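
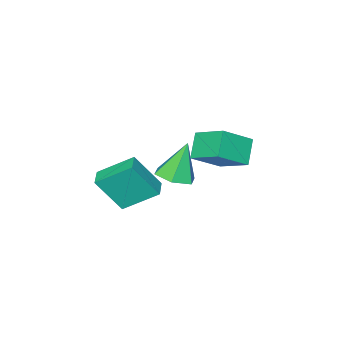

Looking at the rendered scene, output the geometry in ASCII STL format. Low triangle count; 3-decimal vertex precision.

solid 
facet normal -0.733 -0.680 0.032
outer loop
vertex 1.364 -0.858 -0.384
vertex 0.496 -0.007 -2.169
vertex 2.495 -2.132 -1.541
endloop
endfacet
facet normal 0.402 -0.394 0.827
outer loop
vertex 3.184 -1.493 -1.571
vertex 1.364 -0.858 -0.384
vertex 2.495 -2.132 -1.541
endloop
endfacet
facet normal -0.733 -0.680 0.032
outer loop
vertex 2.495 -2.132 -1.541
vertex 0.496 -0.007 -2.169
vertex 1.628 -1.281 -3.326
endloop
endfacet
facet normal 0.549 -0.619 -0.562
outer loop
vertex 1.628 -1.281 -3.326
vertex 3.184 -1.493 -1.571
vertex 2.495 -2.132 -1.541
endloop
endfacet
facet normal -0.549 0.619 0.562
outer loop
vertex 1.364 -0.858 -0.384
vertex 1.185 0.632 -2.199
vertex 0.496 -0.007 -2.169
endloop
endfacet
facet normal 0.402 -0.394 0.827
outer loop
vertex 2.052 -0.219 -0.414
vertex 1.364 -0.858 -0.384
vertex 3.184 -1.493 -1.571
endloop
endfacet
facet normal -0.550 0.618 0.562
outer loop
vertex 2.052 -0.219 -0.414
vertex 1.185 0.632 -2.199
vertex 1.364 -0.858 -0.384
endloop
endfacet
facet normal -0.401 0.394 -0.827
outer loop
vertex 0.496 -0.007 -2.169
vertex 1.185 0.632 -2.199
vertex 1.628 -1.281 -3.326
endloop
endfacet
facet normal 0.550 -0.618 -0.562
outer loop
vertex 2.316 -0.642 -3.356
vertex 3.184 -1.493 -1.571
vertex 1.628 -1.281 -3.326
endloop
endfacet
facet normal -0.402 0.394 -0.827
outer loop
vertex 1.628 -1.281 -3.326
vertex 1.185 0.632 -2.199
vertex 2.316 -0.642 -3.356
endloop
endfacet
facet normal 0.733 0.680 -0.032
outer loop
vertex 2.316 -0.642 -3.356
vertex 2.052 -0.219 -0.414
vertex 3.184 -1.493 -1.571
endloop
endfacet
facet normal 0.733 0.680 -0.032
outer loop
vertex 1.185 0.632 -2.199
vertex 2.052 -0.219 -0.414
vertex 2.316 -0.642 -3.356
endloop
endfacet
facet normal -0.787 0.245 -0.567
outer loop
vertex -1.658 1.84 0.623
vertex -1.8 3.435 1.508
vertex -0.788 2.443 -0.324
endloop
endfacet
facet normal 0.078 -0.872 -0.484
outer loop
vertex 0.62 2.005 0.692
vertex -1.658 1.84 0.623
vertex -0.788 2.443 -0.324
endloop
endfacet
facet normal -0.786 0.246 -0.567
outer loop
vertex -0.788 2.443 -0.324
vertex -1.8 3.435 1.508
vertex -0.929 4.038 0.562
endloop
endfacet
facet normal 0.613 0.424 -0.666
outer loop
vertex -0.929 4.038 0.562
vertex 0.62 2.005 0.692
vertex -0.788 2.443 -0.324
endloop
endfacet
facet normal -0.613 -0.424 0.666
outer loop
vertex -1.658 1.84 0.623
vertex -0.392 2.997 2.524
vertex -1.8 3.435 1.508
endloop
endfacet
facet normal 0.078 -0.872 -0.484
outer loop
vertex -0.251 1.402 1.638
vertex -1.658 1.84 0.623
vertex 0.62 2.005 0.692
endloop
endfacet
facet normal -0.613 -0.424 0.666
outer loop
vertex -0.251 1.402 1.638
vertex -0.392 2.997 2.524
vertex -1.658 1.84 0.623
endloop
endfacet
facet normal -0.078 0.872 0.484
outer loop
vertex -1.8 3.435 1.508
vertex -0.392 2.997 2.524
vertex -0.929 4.038 0.562
endloop
endfacet
facet normal 0.613 0.424 -0.667
outer loop
vertex 0.478 3.6 1.577
vertex 0.62 2.005 0.692
vertex -0.929 4.038 0.562
endloop
endfacet
facet normal -0.078 0.872 0.484
outer loop
vertex -0.929 4.038 0.562
vertex -0.392 2.997 2.524
vertex 0.478 3.6 1.577
endloop
endfacet
facet normal 0.786 -0.245 0.568
outer loop
vertex 0.478 3.6 1.577
vertex -0.251 1.402 1.638
vertex 0.62 2.005 0.692
endloop
endfacet
facet normal 0.787 -0.245 0.567
outer loop
vertex -0.392 2.997 2.524
vertex -0.251 1.402 1.638
vertex 0.478 3.6 1.577
endloop
endfacet
facet normal 0.383 -0.018 -0.924
outer loop
vertex -1.679 -2.877 -4.203
vertex -2.586 -2.458 -4.587
vertex -1.792 -1.815 -4.27
endloop
endfacet
facet normal 0.692 0.119 0.712
outer loop
vertex -1.679 -2.877 -4.203
vertex -1.792 -1.815 -4.27
vertex -3.414 -2.422 -2.593
endloop
endfacet
facet normal 0.382 -0.017 -0.924
outer loop
vertex -1.792 -1.815 -4.27
vertex -2.586 -2.458 -4.587
vertex -2.699 -1.396 -4.653
endloop
endfacet
facet normal 0.187 0.852 0.489
outer loop
vertex -1.792 -1.815 -4.27
vertex -2.699 -1.396 -4.653
vertex -3.414 -2.422 -2.593
endloop
endfacet
facet normal 0.383 -0.017 -0.923
outer loop
vertex -2.699 -1.396 -4.653
vertex -2.586 -2.458 -4.587
vertex -3.493 -2.039 -4.971
endloop
endfacet
facet normal -0.657 0.741 0.141
outer loop
vertex -2.699 -1.396 -4.653
vertex -3.493 -2.039 -4.971
vertex -3.414 -2.422 -2.593
endloop
endfacet
facet normal 0.383 -0.017 -0.923
outer loop
vertex -3.493 -2.039 -4.971
vertex -2.586 -2.458 -4.587
vertex -3.38 -3.101 -4.905
endloop
endfacet
facet normal -0.994 -0.105 0.016
outer loop
vertex -3.493 -2.039 -4.971
vertex -3.38 -3.101 -4.905
vertex -3.414 -2.422 -2.593
endloop
endfacet
facet normal 0.384 -0.017 -0.923
outer loop
vertex -3.38 -3.101 -4.905
vertex -2.586 -2.458 -4.587
vertex -2.474 -3.52 -4.521
endloop
endfacet
facet normal -0.489 -0.839 0.239
outer loop
vertex -3.38 -3.101 -4.905
vertex -2.474 -3.52 -4.521
vertex -3.414 -2.422 -2.593
endloop
endfacet
facet normal 0.383 -0.017 -0.924
outer loop
vertex -2.474 -3.52 -4.521
vertex -2.586 -2.458 -4.587
vertex -1.679 -2.877 -4.203
endloop
endfacet
facet normal 0.354 -0.728 0.587
outer loop
vertex -2.474 -3.52 -4.521
vertex -1.679 -2.877 -4.203
vertex -3.414 -2.422 -2.593
endloop
endfacet

endsolid


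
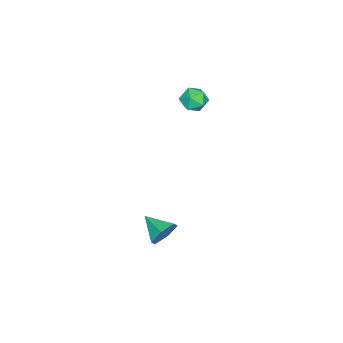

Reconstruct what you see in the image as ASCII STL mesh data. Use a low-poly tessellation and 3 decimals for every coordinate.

solid 
facet normal -0.735 0.550 0.396
outer loop
vertex -1.839 1.762 3.389
vertex -2.08 1.231 3.679
vertex -1.639 1.599 3.987
endloop
endfacet
facet normal -0.146 0.941 0.305
outer loop
vertex -1.839 1.762 3.389
vertex -1.639 1.599 3.987
vertex -1.208 1.809 3.546
endloop
endfacet
facet normal 0.027 0.922 -0.386
outer loop
vertex -1.839 1.762 3.389
vertex -1.208 1.809 3.546
vertex -1.382 1.571 2.965
endloop
endfacet
facet normal -0.454 0.520 -0.724
outer loop
vertex -1.839 1.762 3.389
vertex -1.382 1.571 2.965
vertex -1.921 1.214 3.047
endloop
endfacet
facet normal -0.927 0.289 -0.241
outer loop
vertex -1.839 1.762 3.389
vertex -1.921 1.214 3.047
vertex -2.08 1.231 3.679
endloop
endfacet
facet normal 0.382 0.632 0.674
outer loop
vertex -1.208 1.809 3.546
vertex -1.639 1.599 3.987
vertex -1.059 1.306 3.933
endloop
endfacet
facet normal -0.572 -0.001 0.820
outer loop
vertex -1.639 1.599 3.987
vertex -2.08 1.231 3.679
vertex -1.598 0.949 4.015
endloop
endfacet
facet normal -0.881 -0.423 -0.210
outer loop
vertex -2.08 1.231 3.679
vertex -1.921 1.214 3.047
vertex -1.772 0.711 3.434
endloop
endfacet
facet normal -0.118 -0.050 -0.992
outer loop
vertex -1.921 1.214 3.047
vertex -1.382 1.571 2.965
vertex -1.341 0.921 2.993
endloop
endfacet
facet normal 0.663 0.602 -0.445
outer loop
vertex -1.382 1.571 2.965
vertex -1.208 1.809 3.546
vertex -0.9 1.289 3.301
endloop
endfacet
facet normal 0.454 -0.520 0.724
outer loop
vertex -1.141 0.758 3.591
vertex -1.059 1.306 3.933
vertex -1.598 0.949 4.015
endloop
endfacet
facet normal -0.027 -0.922 0.386
outer loop
vertex -1.141 0.758 3.591
vertex -1.598 0.949 4.015
vertex -1.772 0.711 3.434
endloop
endfacet
facet normal 0.146 -0.941 -0.305
outer loop
vertex -1.141 0.758 3.591
vertex -1.772 0.711 3.434
vertex -1.341 0.921 2.993
endloop
endfacet
facet normal 0.735 -0.550 -0.396
outer loop
vertex -1.141 0.758 3.591
vertex -1.341 0.921 2.993
vertex -0.9 1.289 3.301
endloop
endfacet
facet normal 0.927 -0.289 0.241
outer loop
vertex -1.141 0.758 3.591
vertex -0.9 1.289 3.301
vertex -1.059 1.306 3.933
endloop
endfacet
facet normal 0.118 0.050 0.992
outer loop
vertex -1.598 0.949 4.015
vertex -1.059 1.306 3.933
vertex -1.639 1.599 3.987
endloop
endfacet
facet normal -0.663 -0.602 0.445
outer loop
vertex -1.772 0.711 3.434
vertex -1.598 0.949 4.015
vertex -2.08 1.231 3.679
endloop
endfacet
facet normal -0.382 -0.632 -0.674
outer loop
vertex -1.341 0.921 2.993
vertex -1.772 0.711 3.434
vertex -1.921 1.214 3.047
endloop
endfacet
facet normal 0.572 0.001 -0.820
outer loop
vertex -0.9 1.289 3.301
vertex -1.341 0.921 2.993
vertex -1.382 1.571 2.965
endloop
endfacet
facet normal 0.881 0.423 0.210
outer loop
vertex -1.059 1.306 3.933
vertex -0.9 1.289 3.301
vertex -1.208 1.809 3.546
endloop
endfacet
facet normal 0.265 0.897 -0.353
outer loop
vertex 2.291 1.512 -2.645
vertex 2.056 1.82 -2.038
vertex 2.739 1.599 -2.088
endloop
endfacet
facet normal 0.528 -0.794 -0.301
outer loop
vertex 2.291 1.512 -2.645
vertex 2.739 1.599 -2.088
vertex 1.744 0.76 -1.622
endloop
endfacet
facet normal 0.265 0.898 -0.352
outer loop
vertex 2.739 1.599 -2.088
vertex 2.056 1.82 -2.038
vertex 2.504 1.906 -1.481
endloop
endfacet
facet normal 0.679 -0.515 0.523
outer loop
vertex 2.739 1.599 -2.088
vertex 2.504 1.906 -1.481
vertex 1.744 0.76 -1.622
endloop
endfacet
facet normal 0.264 0.898 -0.351
outer loop
vertex 2.504 1.906 -1.481
vertex 2.056 1.82 -2.038
vertex 1.82 2.127 -1.431
endloop
endfacet
facet normal 0.027 -0.140 0.990
outer loop
vertex 2.504 1.906 -1.481
vertex 1.82 2.127 -1.431
vertex 1.744 0.76 -1.622
endloop
endfacet
facet normal 0.264 0.898 -0.351
outer loop
vertex 1.82 2.127 -1.431
vertex 2.056 1.82 -2.038
vertex 1.372 2.041 -1.988
endloop
endfacet
facet normal -0.775 -0.045 0.630
outer loop
vertex 1.82 2.127 -1.431
vertex 1.372 2.041 -1.988
vertex 1.744 0.76 -1.622
endloop
endfacet
facet normal 0.264 0.898 -0.353
outer loop
vertex 1.372 2.041 -1.988
vertex 2.056 1.82 -2.038
vertex 1.608 1.733 -2.595
endloop
endfacet
facet normal -0.926 -0.325 -0.195
outer loop
vertex 1.372 2.041 -1.988
vertex 1.608 1.733 -2.595
vertex 1.744 0.76 -1.622
endloop
endfacet
facet normal 0.265 0.897 -0.353
outer loop
vertex 1.608 1.733 -2.595
vertex 2.056 1.82 -2.038
vertex 2.291 1.512 -2.645
endloop
endfacet
facet normal -0.274 -0.699 -0.660
outer loop
vertex 1.608 1.733 -2.595
vertex 2.291 1.512 -2.645
vertex 1.744 0.76 -1.622
endloop
endfacet

endsolid


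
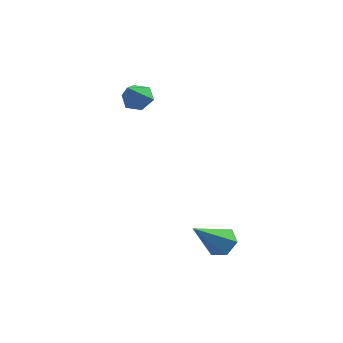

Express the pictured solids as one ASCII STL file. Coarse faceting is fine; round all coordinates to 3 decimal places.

solid 
facet normal 0.414 0.566 -0.713
outer loop
vertex 4.073 -0.158 -1.89
vertex 3.751 0.36 -1.666
vertex 4.342 0.22 -1.434
endloop
endfacet
facet normal 0.654 -0.725 0.215
outer loop
vertex 4.073 -0.158 -1.89
vertex 4.342 0.22 -1.434
vertex 2.989 -0.68 -0.354
endloop
endfacet
facet normal 0.414 0.565 -0.713
outer loop
vertex 4.342 0.22 -1.434
vertex 3.751 0.36 -1.666
vertex 4.019 0.738 -1.211
endloop
endfacet
facet normal 0.608 0.038 0.793
outer loop
vertex 4.342 0.22 -1.434
vertex 4.019 0.738 -1.211
vertex 2.989 -0.68 -0.354
endloop
endfacet
facet normal 0.414 0.565 -0.713
outer loop
vertex 4.019 0.738 -1.211
vertex 3.751 0.36 -1.666
vertex 3.428 0.878 -1.443
endloop
endfacet
facet normal -0.167 0.596 0.785
outer loop
vertex 4.019 0.738 -1.211
vertex 3.428 0.878 -1.443
vertex 2.989 -0.68 -0.354
endloop
endfacet
facet normal 0.414 0.565 -0.713
outer loop
vertex 3.428 0.878 -1.443
vertex 3.751 0.36 -1.666
vertex 3.16 0.5 -1.898
endloop
endfacet
facet normal -0.897 0.394 0.201
outer loop
vertex 3.428 0.878 -1.443
vertex 3.16 0.5 -1.898
vertex 2.989 -0.68 -0.354
endloop
endfacet
facet normal 0.414 0.566 -0.713
outer loop
vertex 3.16 0.5 -1.898
vertex 3.751 0.36 -1.666
vertex 3.483 -0.018 -2.122
endloop
endfacet
facet normal -0.851 -0.368 -0.375
outer loop
vertex 3.16 0.5 -1.898
vertex 3.483 -0.018 -2.122
vertex 2.989 -0.68 -0.354
endloop
endfacet
facet normal 0.415 0.566 -0.713
outer loop
vertex 3.483 -0.018 -2.122
vertex 3.751 0.36 -1.666
vertex 4.073 -0.158 -1.89
endloop
endfacet
facet normal -0.075 -0.927 -0.368
outer loop
vertex 3.483 -0.018 -2.122
vertex 4.073 -0.158 -1.89
vertex 2.989 -0.68 -0.354
endloop
endfacet
facet normal 0.093 0.648 -0.756
outer loop
vertex -0.111 3.621 2.451
vertex -0.399 4.064 2.795
vertex 0.228 4.003 2.82
endloop
endfacet
facet normal 0.737 -0.675 0.022
outer loop
vertex -0.111 3.621 2.451
vertex 0.228 4.003 2.82
vertex -0.521 3.216 3.785
endloop
endfacet
facet normal 0.093 0.648 -0.756
outer loop
vertex 0.228 4.003 2.82
vertex -0.399 4.064 2.795
vertex -0.06 4.446 3.164
endloop
endfacet
facet normal 0.781 0.023 0.624
outer loop
vertex 0.228 4.003 2.82
vertex -0.06 4.446 3.164
vertex -0.521 3.216 3.785
endloop
endfacet
facet normal 0.094 0.647 -0.757
outer loop
vertex -0.06 4.446 3.164
vertex -0.399 4.064 2.795
vertex -0.686 4.507 3.138
endloop
endfacet
facet normal 0.007 0.449 0.894
outer loop
vertex -0.06 4.446 3.164
vertex -0.686 4.507 3.138
vertex -0.521 3.216 3.785
endloop
endfacet
facet normal 0.094 0.647 -0.757
outer loop
vertex -0.686 4.507 3.138
vertex -0.399 4.064 2.795
vertex -1.025 4.125 2.769
endloop
endfacet
facet normal -0.809 0.177 0.560
outer loop
vertex -0.686 4.507 3.138
vertex -1.025 4.125 2.769
vertex -0.521 3.216 3.785
endloop
endfacet
facet normal 0.094 0.647 -0.757
outer loop
vertex -1.025 4.125 2.769
vertex -0.399 4.064 2.795
vertex -0.738 3.682 2.426
endloop
endfacet
facet normal -0.853 -0.520 -0.042
outer loop
vertex -1.025 4.125 2.769
vertex -0.738 3.682 2.426
vertex -0.521 3.216 3.785
endloop
endfacet
facet normal 0.093 0.648 -0.756
outer loop
vertex -0.738 3.682 2.426
vertex -0.399 4.064 2.795
vertex -0.111 3.621 2.451
endloop
endfacet
facet normal -0.080 -0.947 -0.312
outer loop
vertex -0.738 3.682 2.426
vertex -0.111 3.621 2.451
vertex -0.521 3.216 3.785
endloop
endfacet

endsolid


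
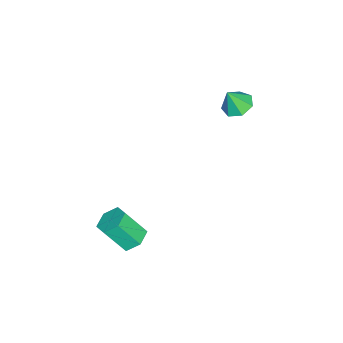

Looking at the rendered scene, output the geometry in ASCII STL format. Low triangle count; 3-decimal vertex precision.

solid 
facet normal -0.146 0.566 -0.811
outer loop
vertex 2.968 -0.104 -4.013
vertex 2.362 -0.751 -4.355
vertex 2.043 -0.045 -3.805
endloop
endfacet
facet normal 0.174 0.822 0.542
outer loop
vertex 2.968 -0.104 -4.013
vertex 2.043 -0.045 -3.805
vertex 3.264 -1.242 -2.383
endloop
endfacet
facet normal 0.174 0.822 0.542
outer loop
vertex 3.264 -1.242 -2.383
vertex 2.043 -0.045 -3.805
vertex 2.339 -1.183 -2.175
endloop
endfacet
facet normal 0.146 -0.566 0.811
outer loop
vertex 3.264 -1.242 -2.383
vertex 2.339 -1.183 -2.175
vertex 2.658 -1.889 -2.725
endloop
endfacet
facet normal -0.146 0.566 -0.811
outer loop
vertex 2.043 -0.045 -3.805
vertex 2.362 -0.751 -4.355
vertex 1.437 -0.692 -4.147
endloop
endfacet
facet normal -0.756 0.464 0.461
outer loop
vertex 2.043 -0.045 -3.805
vertex 1.437 -0.692 -4.147
vertex 2.339 -1.183 -2.175
endloop
endfacet
facet normal -0.756 0.465 0.461
outer loop
vertex 2.339 -1.183 -2.175
vertex 1.437 -0.692 -4.147
vertex 1.733 -1.83 -2.516
endloop
endfacet
facet normal 0.147 -0.566 0.811
outer loop
vertex 2.339 -1.183 -2.175
vertex 1.733 -1.83 -2.516
vertex 2.658 -1.889 -2.725
endloop
endfacet
facet normal -0.146 0.566 -0.811
outer loop
vertex 1.437 -0.692 -4.147
vertex 2.362 -0.751 -4.355
vertex 1.756 -1.398 -4.697
endloop
endfacet
facet normal -0.930 -0.358 -0.081
outer loop
vertex 1.437 -0.692 -4.147
vertex 1.756 -1.398 -4.697
vertex 1.733 -1.83 -2.516
endloop
endfacet
facet normal -0.930 -0.357 -0.081
outer loop
vertex 1.733 -1.83 -2.516
vertex 1.756 -1.398 -4.697
vertex 2.052 -2.536 -3.067
endloop
endfacet
facet normal 0.147 -0.566 0.811
outer loop
vertex 1.733 -1.83 -2.516
vertex 2.052 -2.536 -3.067
vertex 2.658 -1.889 -2.725
endloop
endfacet
facet normal -0.146 0.566 -0.811
outer loop
vertex 1.756 -1.398 -4.697
vertex 2.362 -0.751 -4.355
vertex 2.681 -1.457 -4.905
endloop
endfacet
facet normal -0.174 -0.822 -0.542
outer loop
vertex 1.756 -1.398 -4.697
vertex 2.681 -1.457 -4.905
vertex 2.052 -2.536 -3.067
endloop
endfacet
facet normal -0.174 -0.822 -0.542
outer loop
vertex 2.052 -2.536 -3.067
vertex 2.681 -1.457 -4.905
vertex 2.977 -2.595 -3.275
endloop
endfacet
facet normal 0.146 -0.566 0.811
outer loop
vertex 2.052 -2.536 -3.067
vertex 2.977 -2.595 -3.275
vertex 2.658 -1.889 -2.725
endloop
endfacet
facet normal -0.147 0.566 -0.811
outer loop
vertex 2.681 -1.457 -4.905
vertex 2.362 -0.751 -4.355
vertex 3.287 -0.81 -4.564
endloop
endfacet
facet normal 0.756 -0.465 -0.462
outer loop
vertex 2.681 -1.457 -4.905
vertex 3.287 -0.81 -4.564
vertex 2.977 -2.595 -3.275
endloop
endfacet
facet normal 0.756 -0.464 -0.461
outer loop
vertex 2.977 -2.595 -3.275
vertex 3.287 -0.81 -4.564
vertex 3.583 -1.948 -2.933
endloop
endfacet
facet normal 0.146 -0.566 0.811
outer loop
vertex 2.977 -2.595 -3.275
vertex 3.583 -1.948 -2.933
vertex 2.658 -1.889 -2.725
endloop
endfacet
facet normal -0.147 0.566 -0.811
outer loop
vertex 3.287 -0.81 -4.564
vertex 2.362 -0.751 -4.355
vertex 2.968 -0.104 -4.013
endloop
endfacet
facet normal 0.930 0.358 0.081
outer loop
vertex 3.287 -0.81 -4.564
vertex 2.968 -0.104 -4.013
vertex 3.583 -1.948 -2.933
endloop
endfacet
facet normal 0.930 0.358 0.081
outer loop
vertex 3.583 -1.948 -2.933
vertex 2.968 -0.104 -4.013
vertex 3.264 -1.242 -2.383
endloop
endfacet
facet normal 0.146 -0.566 0.811
outer loop
vertex 3.583 -1.948 -2.933
vertex 3.264 -1.242 -2.383
vertex 2.658 -1.889 -2.725
endloop
endfacet
facet normal -0.292 0.319 -0.902
outer loop
vertex -3.179 2.748 2.432
vertex -4.023 2.993 2.792
vertex -3.234 3.517 2.722
endloop
endfacet
facet normal 0.971 -0.021 0.239
outer loop
vertex -3.179 2.748 2.432
vertex -3.234 3.517 2.722
vertex -3.597 2.527 4.108
endloop
endfacet
facet normal -0.292 0.319 -0.902
outer loop
vertex -3.234 3.517 2.722
vertex -4.023 2.993 2.792
vertex -3.883 3.892 3.065
endloop
endfacet
facet normal 0.616 0.556 0.558
outer loop
vertex -3.234 3.517 2.722
vertex -3.883 3.892 3.065
vertex -3.597 2.527 4.108
endloop
endfacet
facet normal -0.291 0.319 -0.902
outer loop
vertex -3.883 3.892 3.065
vertex -4.023 2.993 2.792
vertex -4.638 3.59 3.202
endloop
endfacet
facet normal -0.092 0.592 0.800
outer loop
vertex -3.883 3.892 3.065
vertex -4.638 3.59 3.202
vertex -3.597 2.527 4.108
endloop
endfacet
facet normal -0.292 0.318 -0.902
outer loop
vertex -4.638 3.59 3.202
vertex -4.023 2.993 2.792
vertex -4.93 2.838 3.031
endloop
endfacet
facet normal -0.618 0.062 0.783
outer loop
vertex -4.638 3.59 3.202
vertex -4.93 2.838 3.031
vertex -3.597 2.527 4.108
endloop
endfacet
facet normal -0.292 0.320 -0.901
outer loop
vertex -4.93 2.838 3.031
vertex -4.023 2.993 2.792
vertex -4.539 2.203 2.679
endloop
endfacet
facet normal -0.569 -0.638 0.519
outer loop
vertex -4.93 2.838 3.031
vertex -4.539 2.203 2.679
vertex -3.597 2.527 4.108
endloop
endfacet
facet normal -0.291 0.319 -0.902
outer loop
vertex -4.539 2.203 2.679
vertex -4.023 2.993 2.792
vertex -3.76 2.163 2.413
endloop
endfacet
facet normal 0.021 -0.978 0.208
outer loop
vertex -4.539 2.203 2.679
vertex -3.76 2.163 2.413
vertex -3.597 2.527 4.108
endloop
endfacet
facet normal -0.292 0.319 -0.902
outer loop
vertex -3.76 2.163 2.413
vertex -4.023 2.993 2.792
vertex -3.179 2.748 2.432
endloop
endfacet
facet normal 0.706 -0.704 0.083
outer loop
vertex -3.76 2.163 2.413
vertex -3.179 2.748 2.432
vertex -3.597 2.527 4.108
endloop
endfacet

endsolid


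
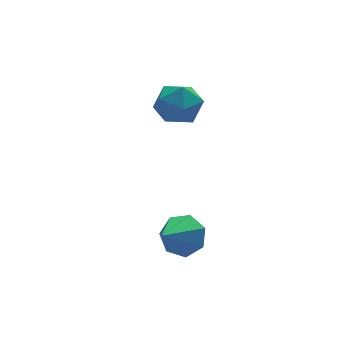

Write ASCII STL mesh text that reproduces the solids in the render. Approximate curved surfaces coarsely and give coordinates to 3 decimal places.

solid 
facet normal -0.397 0.221 0.891
outer loop
vertex 1.613 4.605 3.079
vertex 1.009 3.619 3.055
vertex 2.067 3.637 3.522
endloop
endfacet
facet normal 0.257 0.499 0.827
outer loop
vertex 1.613 4.605 3.079
vertex 2.067 3.637 3.522
vertex 2.725 4.347 2.889
endloop
endfacet
facet normal 0.260 0.930 0.259
outer loop
vertex 1.613 4.605 3.079
vertex 2.725 4.347 2.889
vertex 2.074 4.768 2.03
endloop
endfacet
facet normal -0.393 0.919 -0.030
outer loop
vertex 1.613 4.605 3.079
vertex 2.074 4.768 2.03
vertex 1.013 4.318 2.133
endloop
endfacet
facet normal -0.799 0.481 0.361
outer loop
vertex 1.613 4.605 3.079
vertex 1.013 4.318 2.133
vertex 1.009 3.619 3.055
endloop
endfacet
facet normal 0.713 -0.036 0.701
outer loop
vertex 2.725 4.347 2.889
vertex 2.067 3.637 3.522
vertex 2.807 3.202 2.747
endloop
endfacet
facet normal -0.346 -0.484 0.803
outer loop
vertex 2.067 3.637 3.522
vertex 1.009 3.619 3.055
vertex 1.746 2.752 2.85
endloop
endfacet
facet normal -0.996 -0.065 -0.053
outer loop
vertex 1.009 3.619 3.055
vertex 1.013 4.318 2.133
vertex 1.095 3.173 1.991
endloop
endfacet
facet normal -0.340 0.644 -0.686
outer loop
vertex 1.013 4.318 2.133
vertex 2.074 4.768 2.03
vertex 1.753 3.883 1.358
endloop
endfacet
facet normal 0.717 0.661 -0.219
outer loop
vertex 2.074 4.768 2.03
vertex 2.725 4.347 2.889
vertex 2.811 3.901 1.825
endloop
endfacet
facet normal 0.393 -0.919 0.030
outer loop
vertex 2.207 2.915 1.801
vertex 2.807 3.202 2.747
vertex 1.746 2.752 2.85
endloop
endfacet
facet normal -0.260 -0.930 -0.259
outer loop
vertex 2.207 2.915 1.801
vertex 1.746 2.752 2.85
vertex 1.095 3.173 1.991
endloop
endfacet
facet normal -0.257 -0.499 -0.827
outer loop
vertex 2.207 2.915 1.801
vertex 1.095 3.173 1.991
vertex 1.753 3.883 1.358
endloop
endfacet
facet normal 0.397 -0.221 -0.891
outer loop
vertex 2.207 2.915 1.801
vertex 1.753 3.883 1.358
vertex 2.811 3.901 1.825
endloop
endfacet
facet normal 0.799 -0.481 -0.361
outer loop
vertex 2.207 2.915 1.801
vertex 2.811 3.901 1.825
vertex 2.807 3.202 2.747
endloop
endfacet
facet normal 0.340 -0.644 0.686
outer loop
vertex 1.746 2.752 2.85
vertex 2.807 3.202 2.747
vertex 2.067 3.637 3.522
endloop
endfacet
facet normal -0.717 -0.661 0.219
outer loop
vertex 1.095 3.173 1.991
vertex 1.746 2.752 2.85
vertex 1.009 3.619 3.055
endloop
endfacet
facet normal -0.713 0.036 -0.701
outer loop
vertex 1.753 3.883 1.358
vertex 1.095 3.173 1.991
vertex 1.013 4.318 2.133
endloop
endfacet
facet normal 0.346 0.484 -0.803
outer loop
vertex 2.811 3.901 1.825
vertex 1.753 3.883 1.358
vertex 2.074 4.768 2.03
endloop
endfacet
facet normal 0.996 0.065 0.053
outer loop
vertex 2.807 3.202 2.747
vertex 2.811 3.901 1.825
vertex 2.725 4.347 2.889
endloop
endfacet
facet normal 0.654 0.483 -0.582
outer loop
vertex 1.278 -0.637 -1.921
vertex 0.491 -0.224 -2.462
vertex 0.965 0.153 -1.617
endloop
endfacet
facet normal 0.319 -0.227 0.920
outer loop
vertex 1.278 -0.637 -1.921
vertex 0.965 0.153 -1.617
vertex -0.771 -1.156 -1.338
endloop
endfacet
facet normal 0.654 0.483 -0.582
outer loop
vertex 0.965 0.153 -1.617
vertex 0.491 -0.224 -2.462
vertex 0.296 0.659 -1.949
endloop
endfacet
facet normal -0.152 0.394 0.906
outer loop
vertex 0.965 0.153 -1.617
vertex 0.296 0.659 -1.949
vertex -0.771 -1.156 -1.338
endloop
endfacet
facet normal 0.654 0.483 -0.582
outer loop
vertex 0.296 0.659 -1.949
vertex 0.491 -0.224 -2.462
vertex -0.227 0.5 -2.668
endloop
endfacet
facet normal -0.724 0.561 0.402
outer loop
vertex 0.296 0.659 -1.949
vertex -0.227 0.5 -2.668
vertex -0.771 -1.156 -1.338
endloop
endfacet
facet normal 0.654 0.482 -0.583
outer loop
vertex -0.227 0.5 -2.668
vertex 0.491 -0.224 -2.462
vertex -0.209 -0.205 -3.231
endloop
endfacet
facet normal -0.966 0.146 -0.214
outer loop
vertex -0.227 0.5 -2.668
vertex -0.209 -0.205 -3.231
vertex -0.771 -1.156 -1.338
endloop
endfacet
facet normal 0.653 0.483 -0.583
outer loop
vertex -0.209 -0.205 -3.231
vertex 0.491 -0.224 -2.462
vertex 0.336 -0.924 -3.216
endloop
endfacet
facet normal -0.696 -0.537 -0.477
outer loop
vertex -0.209 -0.205 -3.231
vertex 0.336 -0.924 -3.216
vertex -0.771 -1.156 -1.338
endloop
endfacet
facet normal 0.653 0.483 -0.583
outer loop
vertex 0.336 -0.924 -3.216
vertex 0.491 -0.224 -2.462
vertex 0.998 -1.116 -2.633
endloop
endfacet
facet normal -0.116 -0.975 -0.189
outer loop
vertex 0.336 -0.924 -3.216
vertex 0.998 -1.116 -2.633
vertex -0.771 -1.156 -1.338
endloop
endfacet
facet normal 0.654 0.483 -0.582
outer loop
vertex 0.998 -1.116 -2.633
vertex 0.491 -0.224 -2.462
vertex 1.278 -0.637 -1.921
endloop
endfacet
facet normal 0.335 -0.838 0.432
outer loop
vertex 0.998 -1.116 -2.633
vertex 1.278 -0.637 -1.921
vertex -0.771 -1.156 -1.338
endloop
endfacet

endsolid


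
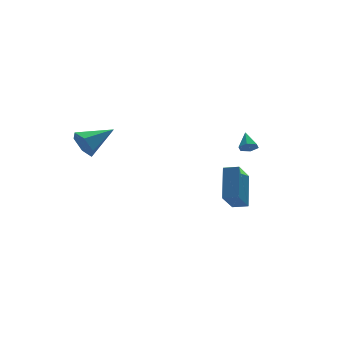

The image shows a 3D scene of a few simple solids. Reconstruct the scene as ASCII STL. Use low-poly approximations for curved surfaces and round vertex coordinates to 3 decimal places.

solid 
facet normal -0.743 0.636 -0.209
outer loop
vertex 1.413 -3.297 0.385
vertex 2.474 -2.501 -0.961
vertex 0.61 -4.72 -1.089
endloop
endfacet
facet normal -0.561 -0.421 0.712
outer loop
vertex 1.286 -5.299 -0.899
vertex 1.413 -3.297 0.385
vertex 0.61 -4.72 -1.089
endloop
endfacet
facet normal -0.743 0.636 -0.209
outer loop
vertex 0.61 -4.72 -1.089
vertex 2.474 -2.501 -0.961
vertex 1.671 -3.924 -2.435
endloop
endfacet
facet normal -0.365 -0.646 -0.670
outer loop
vertex 1.671 -3.924 -2.435
vertex 1.286 -5.299 -0.899
vertex 0.61 -4.72 -1.089
endloop
endfacet
facet normal 0.365 0.646 0.670
outer loop
vertex 1.413 -3.297 0.385
vertex 3.15 -3.08 -0.771
vertex 2.474 -2.501 -0.961
endloop
endfacet
facet normal -0.561 -0.421 0.712
outer loop
vertex 2.089 -3.876 0.575
vertex 1.413 -3.297 0.385
vertex 1.286 -5.299 -0.899
endloop
endfacet
facet normal 0.365 0.646 0.670
outer loop
vertex 2.089 -3.876 0.575
vertex 3.15 -3.08 -0.771
vertex 1.413 -3.297 0.385
endloop
endfacet
facet normal 0.561 0.421 -0.712
outer loop
vertex 2.474 -2.501 -0.961
vertex 3.15 -3.08 -0.771
vertex 1.671 -3.924 -2.435
endloop
endfacet
facet normal -0.365 -0.646 -0.670
outer loop
vertex 2.347 -4.503 -2.245
vertex 1.286 -5.299 -0.899
vertex 1.671 -3.924 -2.435
endloop
endfacet
facet normal 0.561 0.421 -0.712
outer loop
vertex 1.671 -3.924 -2.435
vertex 3.15 -3.08 -0.771
vertex 2.347 -4.503 -2.245
endloop
endfacet
facet normal 0.743 -0.636 0.209
outer loop
vertex 2.347 -4.503 -2.245
vertex 2.089 -3.876 0.575
vertex 1.286 -5.299 -0.899
endloop
endfacet
facet normal 0.743 -0.636 0.209
outer loop
vertex 3.15 -3.08 -0.771
vertex 2.089 -3.876 0.575
vertex 2.347 -4.503 -2.245
endloop
endfacet
facet normal -0.256 -0.778 -0.574
outer loop
vertex 3.884 -1.933 0.499
vertex 3.614 -2.184 0.96
vertex 3.314 -1.822 0.603
endloop
endfacet
facet normal 0.072 0.854 -0.515
outer loop
vertex 3.884 -1.933 0.499
vertex 3.314 -1.822 0.603
vertex 3.926 -1.236 1.66
endloop
endfacet
facet normal -0.256 -0.778 -0.574
outer loop
vertex 3.314 -1.822 0.603
vertex 3.614 -2.184 0.96
vertex 3.044 -2.073 1.064
endloop
endfacet
facet normal -0.686 0.727 -0.006
outer loop
vertex 3.314 -1.822 0.603
vertex 3.044 -2.073 1.064
vertex 3.926 -1.236 1.66
endloop
endfacet
facet normal -0.256 -0.778 -0.574
outer loop
vertex 3.044 -2.073 1.064
vertex 3.614 -2.184 0.96
vertex 3.344 -2.435 1.421
endloop
endfacet
facet normal -0.660 0.174 0.731
outer loop
vertex 3.044 -2.073 1.064
vertex 3.344 -2.435 1.421
vertex 3.926 -1.236 1.66
endloop
endfacet
facet normal -0.257 -0.777 -0.574
outer loop
vertex 3.344 -2.435 1.421
vertex 3.614 -2.184 0.96
vertex 3.914 -2.546 1.316
endloop
endfacet
facet normal 0.127 -0.253 0.959
outer loop
vertex 3.344 -2.435 1.421
vertex 3.914 -2.546 1.316
vertex 3.926 -1.236 1.66
endloop
endfacet
facet normal -0.256 -0.777 -0.575
outer loop
vertex 3.914 -2.546 1.316
vertex 3.614 -2.184 0.96
vertex 4.184 -2.295 0.856
endloop
endfacet
facet normal 0.884 -0.126 0.450
outer loop
vertex 3.914 -2.546 1.316
vertex 4.184 -2.295 0.856
vertex 3.926 -1.236 1.66
endloop
endfacet
facet normal -0.256 -0.778 -0.574
outer loop
vertex 4.184 -2.295 0.856
vertex 3.614 -2.184 0.96
vertex 3.884 -1.933 0.499
endloop
endfacet
facet normal 0.857 0.427 -0.287
outer loop
vertex 4.184 -2.295 0.856
vertex 3.884 -1.933 0.499
vertex 3.926 -1.236 1.66
endloop
endfacet
facet normal -0.943 -0.106 -0.315
outer loop
vertex -3.724 2.574 -0.214
vertex -4.055 2.958 0.648
vertex -3.864 3.56 -0.127
endloop
endfacet
facet normal 0.637 0.157 -0.755
outer loop
vertex -3.724 2.574 -0.214
vertex -3.864 3.56 -0.127
vertex -2.065 3.182 1.312
endloop
endfacet
facet normal -0.943 -0.106 -0.315
outer loop
vertex -3.864 3.56 -0.127
vertex -4.055 2.958 0.648
vertex -4.195 3.945 0.735
endloop
endfacet
facet normal 0.386 0.888 -0.249
outer loop
vertex -3.864 3.56 -0.127
vertex -4.195 3.945 0.735
vertex -2.065 3.182 1.312
endloop
endfacet
facet normal -0.943 -0.106 -0.315
outer loop
vertex -4.195 3.945 0.735
vertex -4.055 2.958 0.648
vertex -4.386 3.342 1.51
endloop
endfacet
facet normal 0.107 0.772 0.627
outer loop
vertex -4.195 3.945 0.735
vertex -4.386 3.342 1.51
vertex -2.065 3.182 1.312
endloop
endfacet
facet normal -0.943 -0.106 -0.315
outer loop
vertex -4.386 3.342 1.51
vertex -4.055 2.958 0.648
vertex -4.246 2.356 1.423
endloop
endfacet
facet normal 0.080 -0.076 0.994
outer loop
vertex -4.386 3.342 1.51
vertex -4.246 2.356 1.423
vertex -2.065 3.182 1.312
endloop
endfacet
facet normal -0.943 -0.106 -0.315
outer loop
vertex -4.246 2.356 1.423
vertex -4.055 2.958 0.648
vertex -3.915 1.972 0.561
endloop
endfacet
facet normal 0.331 -0.808 0.487
outer loop
vertex -4.246 2.356 1.423
vertex -3.915 1.972 0.561
vertex -2.065 3.182 1.312
endloop
endfacet
facet normal -0.943 -0.106 -0.315
outer loop
vertex -3.915 1.972 0.561
vertex -4.055 2.958 0.648
vertex -3.724 2.574 -0.214
endloop
endfacet
facet normal 0.610 -0.692 -0.387
outer loop
vertex -3.915 1.972 0.561
vertex -3.724 2.574 -0.214
vertex -2.065 3.182 1.312
endloop
endfacet

endsolid


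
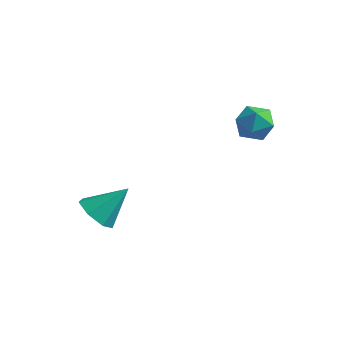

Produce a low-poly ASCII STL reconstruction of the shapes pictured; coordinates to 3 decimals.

solid 
facet normal -0.914 -0.118 0.389
outer loop
vertex 0.776 3.892 1.034
vertex 1.12 3.181 1.628
vertex 1.127 4.122 1.929
endloop
endfacet
facet normal -0.813 0.556 0.176
outer loop
vertex 0.776 3.892 1.034
vertex 1.127 4.122 1.929
vertex 1.347 4.69 1.151
endloop
endfacet
facet normal -0.657 0.546 -0.520
outer loop
vertex 0.776 3.892 1.034
vertex 1.347 4.69 1.151
vertex 1.476 4.1 0.369
endloop
endfacet
facet normal -0.661 -0.134 -0.738
outer loop
vertex 0.776 3.892 1.034
vertex 1.476 4.1 0.369
vertex 1.336 3.167 0.664
endloop
endfacet
facet normal -0.820 -0.544 -0.176
outer loop
vertex 0.776 3.892 1.034
vertex 1.336 3.167 0.664
vertex 1.12 3.181 1.628
endloop
endfacet
facet normal -0.247 0.815 0.525
outer loop
vertex 1.347 4.69 1.151
vertex 1.127 4.122 1.929
vertex 2.044 4.473 1.816
endloop
endfacet
facet normal -0.410 -0.275 0.870
outer loop
vertex 1.127 4.122 1.929
vertex 1.12 3.181 1.628
vertex 1.904 3.54 2.111
endloop
endfacet
facet normal -0.259 -0.965 -0.044
outer loop
vertex 1.12 3.181 1.628
vertex 1.336 3.167 0.664
vertex 2.033 2.95 1.329
endloop
endfacet
facet normal -0.002 -0.301 -0.954
outer loop
vertex 1.336 3.167 0.664
vertex 1.476 4.1 0.369
vertex 2.253 3.518 0.551
endloop
endfacet
facet normal 0.005 0.799 -0.602
outer loop
vertex 1.476 4.1 0.369
vertex 1.347 4.69 1.151
vertex 2.26 4.459 0.852
endloop
endfacet
facet normal 0.661 0.134 0.738
outer loop
vertex 2.604 3.748 1.446
vertex 2.044 4.473 1.816
vertex 1.904 3.54 2.111
endloop
endfacet
facet normal 0.657 -0.546 0.520
outer loop
vertex 2.604 3.748 1.446
vertex 1.904 3.54 2.111
vertex 2.033 2.95 1.329
endloop
endfacet
facet normal 0.813 -0.556 -0.176
outer loop
vertex 2.604 3.748 1.446
vertex 2.033 2.95 1.329
vertex 2.253 3.518 0.551
endloop
endfacet
facet normal 0.914 0.118 -0.389
outer loop
vertex 2.604 3.748 1.446
vertex 2.253 3.518 0.551
vertex 2.26 4.459 0.852
endloop
endfacet
facet normal 0.820 0.544 0.176
outer loop
vertex 2.604 3.748 1.446
vertex 2.26 4.459 0.852
vertex 2.044 4.473 1.816
endloop
endfacet
facet normal 0.002 0.301 0.954
outer loop
vertex 1.904 3.54 2.111
vertex 2.044 4.473 1.816
vertex 1.127 4.122 1.929
endloop
endfacet
facet normal -0.005 -0.799 0.602
outer loop
vertex 2.033 2.95 1.329
vertex 1.904 3.54 2.111
vertex 1.12 3.181 1.628
endloop
endfacet
facet normal 0.247 -0.815 -0.525
outer loop
vertex 2.253 3.518 0.551
vertex 2.033 2.95 1.329
vertex 1.336 3.167 0.664
endloop
endfacet
facet normal 0.410 0.275 -0.870
outer loop
vertex 2.26 4.459 0.852
vertex 2.253 3.518 0.551
vertex 1.476 4.1 0.369
endloop
endfacet
facet normal 0.259 0.965 0.044
outer loop
vertex 2.044 4.473 1.816
vertex 2.26 4.459 0.852
vertex 1.347 4.69 1.151
endloop
endfacet
facet normal -0.496 -0.561 -0.663
outer loop
vertex -2.06 -1.487 -3.509
vertex -2.873 -1.496 -2.893
vertex -2.641 -0.83 -3.63
endloop
endfacet
facet normal 0.727 0.574 -0.376
outer loop
vertex -2.06 -1.487 -3.509
vertex -2.641 -0.83 -3.63
vertex -1.927 -0.424 -1.627
endloop
endfacet
facet normal -0.495 -0.561 -0.663
outer loop
vertex -2.641 -0.83 -3.63
vertex -2.873 -1.496 -2.893
vertex -3.397 -0.675 -3.197
endloop
endfacet
facet normal 0.072 0.972 -0.223
outer loop
vertex -2.641 -0.83 -3.63
vertex -3.397 -0.675 -3.197
vertex -1.927 -0.424 -1.627
endloop
endfacet
facet normal -0.496 -0.562 -0.662
outer loop
vertex -3.397 -0.675 -3.197
vertex -2.873 -1.496 -2.893
vertex -3.759 -1.137 -2.534
endloop
endfacet
facet normal -0.475 0.822 0.313
outer loop
vertex -3.397 -0.675 -3.197
vertex -3.759 -1.137 -2.534
vertex -1.927 -0.424 -1.627
endloop
endfacet
facet normal -0.496 -0.561 -0.663
outer loop
vertex -3.759 -1.137 -2.534
vertex -2.873 -1.496 -2.893
vertex -3.454 -1.87 -2.142
endloop
endfacet
facet normal -0.503 0.235 0.832
outer loop
vertex -3.759 -1.137 -2.534
vertex -3.454 -1.87 -2.142
vertex -1.927 -0.424 -1.627
endloop
endfacet
facet normal -0.496 -0.561 -0.663
outer loop
vertex -3.454 -1.87 -2.142
vertex -2.873 -1.496 -2.893
vertex -2.712 -2.321 -2.316
endloop
endfacet
facet normal 0.010 -0.345 0.938
outer loop
vertex -3.454 -1.87 -2.142
vertex -2.712 -2.321 -2.316
vertex -1.927 -0.424 -1.627
endloop
endfacet
facet normal -0.496 -0.561 -0.663
outer loop
vertex -2.712 -2.321 -2.316
vertex -2.873 -1.496 -2.893
vertex -2.092 -2.15 -2.924
endloop
endfacet
facet normal 0.678 -0.482 0.555
outer loop
vertex -2.712 -2.321 -2.316
vertex -2.092 -2.15 -2.924
vertex -1.927 -0.424 -1.627
endloop
endfacet
facet normal -0.496 -0.561 -0.663
outer loop
vertex -2.092 -2.15 -2.924
vertex -2.873 -1.496 -2.893
vertex -2.06 -1.487 -3.509
endloop
endfacet
facet normal 0.997 -0.074 -0.029
outer loop
vertex -2.092 -2.15 -2.924
vertex -2.06 -1.487 -3.509
vertex -1.927 -0.424 -1.627
endloop
endfacet

endsolid


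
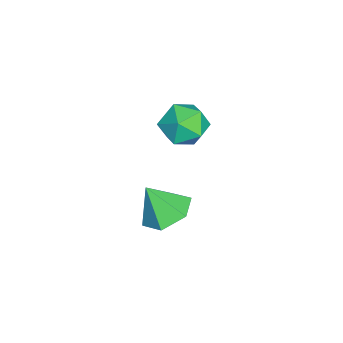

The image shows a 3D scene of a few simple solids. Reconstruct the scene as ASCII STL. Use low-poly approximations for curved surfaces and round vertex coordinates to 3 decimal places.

solid 
facet normal -0.018 0.488 -0.872
outer loop
vertex 1.185 1.092 -4.362
vertex 0.135 1.106 -4.332
vertex 0.683 1.893 -3.903
endloop
endfacet
facet normal 0.766 0.118 0.632
outer loop
vertex 1.185 1.092 -4.362
vertex 0.683 1.893 -3.903
vertex 0.165 0.354 -2.988
endloop
endfacet
facet normal -0.019 0.489 -0.872
outer loop
vertex 0.683 1.893 -3.903
vertex 0.135 1.106 -4.332
vertex -0.366 1.906 -3.873
endloop
endfacet
facet normal 0.031 0.503 0.864
outer loop
vertex 0.683 1.893 -3.903
vertex -0.366 1.906 -3.873
vertex 0.165 0.354 -2.988
endloop
endfacet
facet normal -0.019 0.488 -0.872
outer loop
vertex -0.366 1.906 -3.873
vertex 0.135 1.106 -4.332
vertex -0.914 1.12 -4.301
endloop
endfacet
facet normal -0.724 0.137 0.675
outer loop
vertex -0.366 1.906 -3.873
vertex -0.914 1.12 -4.301
vertex 0.165 0.354 -2.988
endloop
endfacet
facet normal -0.019 0.488 -0.872
outer loop
vertex -0.914 1.12 -4.301
vertex 0.135 1.106 -4.332
vertex -0.413 0.32 -4.76
endloop
endfacet
facet normal -0.747 -0.614 0.255
outer loop
vertex -0.914 1.12 -4.301
vertex -0.413 0.32 -4.76
vertex 0.165 0.354 -2.988
endloop
endfacet
facet normal -0.019 0.488 -0.872
outer loop
vertex -0.413 0.32 -4.76
vertex 0.135 1.106 -4.332
vertex 0.637 0.306 -4.791
endloop
endfacet
facet normal -0.013 -1.000 0.023
outer loop
vertex -0.413 0.32 -4.76
vertex 0.637 0.306 -4.791
vertex 0.165 0.354 -2.988
endloop
endfacet
facet normal -0.018 0.489 -0.872
outer loop
vertex 0.637 0.306 -4.791
vertex 0.135 1.106 -4.332
vertex 1.185 1.092 -4.362
endloop
endfacet
facet normal 0.744 -0.634 0.212
outer loop
vertex 0.637 0.306 -4.791
vertex 1.185 1.092 -4.362
vertex 0.165 0.354 -2.988
endloop
endfacet
facet normal -0.778 -0.405 0.480
outer loop
vertex -1.375 1.793 0.577
vertex -1.129 0.886 0.21
vertex -0.746 1.194 1.091
endloop
endfacet
facet normal -0.528 0.161 0.834
outer loop
vertex -1.375 1.793 0.577
vertex -0.746 1.194 1.091
vertex -0.556 2.183 1.02
endloop
endfacet
facet normal -0.561 0.726 0.399
outer loop
vertex -1.375 1.793 0.577
vertex -0.556 2.183 1.02
vertex -0.822 2.486 0.094
endloop
endfacet
facet normal -0.832 0.507 -0.225
outer loop
vertex -1.375 1.793 0.577
vertex -0.822 2.486 0.094
vertex -1.176 1.684 -0.406
endloop
endfacet
facet normal -0.966 -0.191 -0.174
outer loop
vertex -1.375 1.793 0.577
vertex -1.176 1.684 -0.406
vertex -1.129 0.886 0.21
endloop
endfacet
facet normal 0.159 0.040 0.986
outer loop
vertex -0.556 2.183 1.02
vertex -0.746 1.194 1.091
vertex 0.196 1.516 0.926
endloop
endfacet
facet normal -0.247 -0.876 0.414
outer loop
vertex -0.746 1.194 1.091
vertex -1.129 0.886 0.21
vertex -0.158 0.714 0.426
endloop
endfacet
facet normal -0.551 -0.530 -0.645
outer loop
vertex -1.129 0.886 0.21
vertex -1.176 1.684 -0.406
vertex -0.424 1.017 -0.5
endloop
endfacet
facet normal -0.333 0.600 -0.727
outer loop
vertex -1.176 1.684 -0.406
vertex -0.822 2.486 0.094
vertex -0.234 2.006 -0.571
endloop
endfacet
facet normal 0.106 0.954 0.282
outer loop
vertex -0.822 2.486 0.094
vertex -0.556 2.183 1.02
vertex 0.149 2.314 0.31
endloop
endfacet
facet normal 0.832 -0.507 0.225
outer loop
vertex 0.395 1.407 -0.057
vertex 0.196 1.516 0.926
vertex -0.158 0.714 0.426
endloop
endfacet
facet normal 0.561 -0.726 -0.399
outer loop
vertex 0.395 1.407 -0.057
vertex -0.158 0.714 0.426
vertex -0.424 1.017 -0.5
endloop
endfacet
facet normal 0.528 -0.161 -0.834
outer loop
vertex 0.395 1.407 -0.057
vertex -0.424 1.017 -0.5
vertex -0.234 2.006 -0.571
endloop
endfacet
facet normal 0.778 0.405 -0.480
outer loop
vertex 0.395 1.407 -0.057
vertex -0.234 2.006 -0.571
vertex 0.149 2.314 0.31
endloop
endfacet
facet normal 0.966 0.191 0.174
outer loop
vertex 0.395 1.407 -0.057
vertex 0.149 2.314 0.31
vertex 0.196 1.516 0.926
endloop
endfacet
facet normal 0.333 -0.600 0.727
outer loop
vertex -0.158 0.714 0.426
vertex 0.196 1.516 0.926
vertex -0.746 1.194 1.091
endloop
endfacet
facet normal -0.106 -0.954 -0.282
outer loop
vertex -0.424 1.017 -0.5
vertex -0.158 0.714 0.426
vertex -1.129 0.886 0.21
endloop
endfacet
facet normal -0.159 -0.040 -0.986
outer loop
vertex -0.234 2.006 -0.571
vertex -0.424 1.017 -0.5
vertex -1.176 1.684 -0.406
endloop
endfacet
facet normal 0.247 0.876 -0.414
outer loop
vertex 0.149 2.314 0.31
vertex -0.234 2.006 -0.571
vertex -0.822 2.486 0.094
endloop
endfacet
facet normal 0.551 0.530 0.645
outer loop
vertex 0.196 1.516 0.926
vertex 0.149 2.314 0.31
vertex -0.556 2.183 1.02
endloop
endfacet

endsolid


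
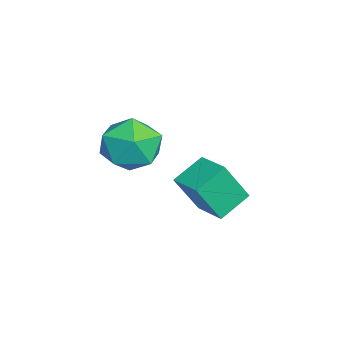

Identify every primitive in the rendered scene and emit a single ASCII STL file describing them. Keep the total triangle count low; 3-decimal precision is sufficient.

solid 
facet normal -0.566 0.682 0.462
outer loop
vertex -1.037 2.258 -1.668
vertex -0.235 2.817 -1.511
vertex -1.242 2.88 -2.837
endloop
endfacet
facet normal -0.811 -0.564 -0.158
outer loop
vertex -0.665 2.183 -3.309
vertex -1.037 2.258 -1.668
vertex -1.242 2.88 -2.837
endloop
endfacet
facet normal -0.566 0.682 0.462
outer loop
vertex -1.242 2.88 -2.837
vertex -0.235 2.817 -1.511
vertex -0.44 3.439 -2.68
endloop
endfacet
facet normal -0.153 0.464 -0.872
outer loop
vertex -0.44 3.439 -2.68
vertex -0.665 2.183 -3.309
vertex -1.242 2.88 -2.837
endloop
endfacet
facet normal 0.153 -0.464 0.872
outer loop
vertex -1.037 2.258 -1.668
vertex 0.342 2.12 -1.983
vertex -0.235 2.817 -1.511
endloop
endfacet
facet normal -0.811 -0.564 -0.158
outer loop
vertex -0.46 1.561 -2.14
vertex -1.037 2.258 -1.668
vertex -0.665 2.183 -3.309
endloop
endfacet
facet normal 0.153 -0.464 0.872
outer loop
vertex -0.46 1.561 -2.14
vertex 0.342 2.12 -1.983
vertex -1.037 2.258 -1.668
endloop
endfacet
facet normal 0.811 0.564 0.158
outer loop
vertex -0.235 2.817 -1.511
vertex 0.342 2.12 -1.983
vertex -0.44 3.439 -2.68
endloop
endfacet
facet normal -0.153 0.464 -0.872
outer loop
vertex 0.137 2.742 -3.152
vertex -0.665 2.183 -3.309
vertex -0.44 3.439 -2.68
endloop
endfacet
facet normal 0.811 0.564 0.158
outer loop
vertex -0.44 3.439 -2.68
vertex 0.342 2.12 -1.983
vertex 0.137 2.742 -3.152
endloop
endfacet
facet normal 0.566 -0.682 -0.462
outer loop
vertex 0.137 2.742 -3.152
vertex -0.46 1.561 -2.14
vertex -0.665 2.183 -3.309
endloop
endfacet
facet normal 0.566 -0.682 -0.462
outer loop
vertex 0.342 2.12 -1.983
vertex -0.46 1.561 -2.14
vertex 0.137 2.742 -3.152
endloop
endfacet
facet normal 0.296 0.449 0.843
outer loop
vertex 0.863 1.325 0.29
vertex 0.644 0.614 0.746
vertex 1.45 0.692 0.421
endloop
endfacet
facet normal 0.673 0.683 0.283
outer loop
vertex 0.863 1.325 0.29
vertex 1.45 0.692 0.421
vertex 1.389 1.076 -0.361
endloop
endfacet
facet normal 0.215 0.957 -0.192
outer loop
vertex 0.863 1.325 0.29
vertex 1.389 1.076 -0.361
vertex 0.545 1.234 -0.518
endloop
endfacet
facet normal -0.443 0.893 0.074
outer loop
vertex 0.863 1.325 0.29
vertex 0.545 1.234 -0.518
vertex 0.085 0.949 0.166
endloop
endfacet
facet normal -0.394 0.579 0.714
outer loop
vertex 0.863 1.325 0.29
vertex 0.085 0.949 0.166
vertex 0.644 0.614 0.746
endloop
endfacet
facet normal 0.993 0.120 -0.018
outer loop
vertex 1.389 1.076 -0.361
vertex 1.45 0.692 0.421
vertex 1.495 0.211 -0.306
endloop
endfacet
facet normal 0.383 -0.257 0.887
outer loop
vertex 1.45 0.692 0.421
vertex 0.644 0.614 0.746
vertex 1.035 -0.074 0.378
endloop
endfacet
facet normal -0.733 -0.047 0.679
outer loop
vertex 0.644 0.614 0.746
vertex 0.085 0.949 0.166
vertex 0.191 0.084 0.221
endloop
endfacet
facet normal -0.813 0.461 -0.355
outer loop
vertex 0.085 0.949 0.166
vertex 0.545 1.234 -0.518
vertex 0.13 0.468 -0.561
endloop
endfacet
facet normal 0.252 0.564 -0.787
outer loop
vertex 0.545 1.234 -0.518
vertex 1.389 1.076 -0.361
vertex 0.936 0.546 -0.886
endloop
endfacet
facet normal 0.443 -0.893 -0.074
outer loop
vertex 0.717 -0.165 -0.43
vertex 1.495 0.211 -0.306
vertex 1.035 -0.074 0.378
endloop
endfacet
facet normal -0.215 -0.957 0.192
outer loop
vertex 0.717 -0.165 -0.43
vertex 1.035 -0.074 0.378
vertex 0.191 0.084 0.221
endloop
endfacet
facet normal -0.673 -0.683 -0.283
outer loop
vertex 0.717 -0.165 -0.43
vertex 0.191 0.084 0.221
vertex 0.13 0.468 -0.561
endloop
endfacet
facet normal -0.296 -0.449 -0.843
outer loop
vertex 0.717 -0.165 -0.43
vertex 0.13 0.468 -0.561
vertex 0.936 0.546 -0.886
endloop
endfacet
facet normal 0.394 -0.579 -0.714
outer loop
vertex 0.717 -0.165 -0.43
vertex 0.936 0.546 -0.886
vertex 1.495 0.211 -0.306
endloop
endfacet
facet normal 0.813 -0.461 0.355
outer loop
vertex 1.035 -0.074 0.378
vertex 1.495 0.211 -0.306
vertex 1.45 0.692 0.421
endloop
endfacet
facet normal -0.252 -0.564 0.787
outer loop
vertex 0.191 0.084 0.221
vertex 1.035 -0.074 0.378
vertex 0.644 0.614 0.746
endloop
endfacet
facet normal -0.993 -0.120 0.018
outer loop
vertex 0.13 0.468 -0.561
vertex 0.191 0.084 0.221
vertex 0.085 0.949 0.166
endloop
endfacet
facet normal -0.383 0.257 -0.887
outer loop
vertex 0.936 0.546 -0.886
vertex 0.13 0.468 -0.561
vertex 0.545 1.234 -0.518
endloop
endfacet
facet normal 0.733 0.047 -0.679
outer loop
vertex 1.495 0.211 -0.306
vertex 0.936 0.546 -0.886
vertex 1.389 1.076 -0.361
endloop
endfacet

endsolid


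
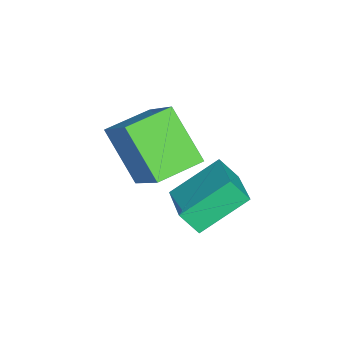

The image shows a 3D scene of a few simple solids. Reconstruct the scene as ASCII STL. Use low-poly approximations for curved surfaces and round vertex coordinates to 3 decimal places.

solid 
facet normal -0.681 0.719 0.139
outer loop
vertex 2.672 2.253 0.678
vertex 3.535 3.381 -0.936
vertex 1.422 1.324 -0.64
endloop
endfacet
facet normal -0.402 -0.525 0.751
outer loop
vertex 2.525 0.159 -0.864
vertex 2.672 2.253 0.678
vertex 1.422 1.324 -0.64
endloop
endfacet
facet normal -0.681 0.719 0.138
outer loop
vertex 1.422 1.324 -0.64
vertex 3.535 3.381 -0.936
vertex 2.286 2.452 -2.254
endloop
endfacet
facet normal -0.612 -0.456 -0.646
outer loop
vertex 2.286 2.452 -2.254
vertex 2.525 0.159 -0.864
vertex 1.422 1.324 -0.64
endloop
endfacet
facet normal 0.612 0.456 0.646
outer loop
vertex 2.672 2.253 0.678
vertex 4.638 2.216 -1.16
vertex 3.535 3.381 -0.936
endloop
endfacet
facet normal -0.402 -0.525 0.751
outer loop
vertex 3.774 1.088 0.454
vertex 2.672 2.253 0.678
vertex 2.525 0.159 -0.864
endloop
endfacet
facet normal 0.613 0.455 0.646
outer loop
vertex 3.774 1.088 0.454
vertex 4.638 2.216 -1.16
vertex 2.672 2.253 0.678
endloop
endfacet
facet normal 0.402 0.525 -0.751
outer loop
vertex 3.535 3.381 -0.936
vertex 4.638 2.216 -1.16
vertex 2.286 2.452 -2.254
endloop
endfacet
facet normal -0.613 -0.455 -0.646
outer loop
vertex 3.388 1.287 -2.478
vertex 2.525 0.159 -0.864
vertex 2.286 2.452 -2.254
endloop
endfacet
facet normal 0.402 0.524 -0.751
outer loop
vertex 2.286 2.452 -2.254
vertex 4.638 2.216 -1.16
vertex 3.388 1.287 -2.478
endloop
endfacet
facet normal 0.681 -0.719 -0.138
outer loop
vertex 3.388 1.287 -2.478
vertex 3.774 1.088 0.454
vertex 2.525 0.159 -0.864
endloop
endfacet
facet normal 0.681 -0.719 -0.138
outer loop
vertex 4.638 2.216 -1.16
vertex 3.774 1.088 0.454
vertex 3.388 1.287 -2.478
endloop
endfacet
facet normal -0.430 0.704 0.566
outer loop
vertex 1.701 3.521 -2.428
vertex 3.29 4.129 -1.976
vertex 1.687 4.13 -3.196
endloop
endfacet
facet normal -0.903 -0.345 -0.257
outer loop
vertex 2.53 2.751 -4.304
vertex 1.701 3.521 -2.428
vertex 1.687 4.13 -3.196
endloop
endfacet
facet normal -0.430 0.704 0.566
outer loop
vertex 1.687 4.13 -3.196
vertex 3.29 4.129 -1.976
vertex 3.276 4.738 -2.744
endloop
endfacet
facet normal -0.015 0.621 -0.784
outer loop
vertex 3.276 4.738 -2.744
vertex 2.53 2.751 -4.304
vertex 1.687 4.13 -3.196
endloop
endfacet
facet normal 0.015 -0.621 0.784
outer loop
vertex 1.701 3.521 -2.428
vertex 4.133 2.75 -3.084
vertex 3.29 4.129 -1.976
endloop
endfacet
facet normal -0.903 -0.345 -0.257
outer loop
vertex 2.544 2.142 -3.536
vertex 1.701 3.521 -2.428
vertex 2.53 2.751 -4.304
endloop
endfacet
facet normal 0.015 -0.621 0.784
outer loop
vertex 2.544 2.142 -3.536
vertex 4.133 2.75 -3.084
vertex 1.701 3.521 -2.428
endloop
endfacet
facet normal 0.903 0.345 0.257
outer loop
vertex 3.29 4.129 -1.976
vertex 4.133 2.75 -3.084
vertex 3.276 4.738 -2.744
endloop
endfacet
facet normal -0.015 0.621 -0.784
outer loop
vertex 4.119 3.359 -3.852
vertex 2.53 2.751 -4.304
vertex 3.276 4.738 -2.744
endloop
endfacet
facet normal 0.903 0.345 0.257
outer loop
vertex 3.276 4.738 -2.744
vertex 4.133 2.75 -3.084
vertex 4.119 3.359 -3.852
endloop
endfacet
facet normal 0.430 -0.704 -0.566
outer loop
vertex 4.119 3.359 -3.852
vertex 2.544 2.142 -3.536
vertex 2.53 2.751 -4.304
endloop
endfacet
facet normal 0.430 -0.704 -0.566
outer loop
vertex 4.133 2.75 -3.084
vertex 2.544 2.142 -3.536
vertex 4.119 3.359 -3.852
endloop
endfacet

endsolid


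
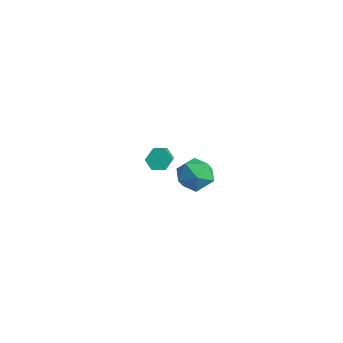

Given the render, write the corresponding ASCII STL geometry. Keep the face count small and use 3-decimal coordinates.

solid 
facet normal -0.778 -0.097 0.620
outer loop
vertex 1.721 -2.013 3.536
vertex 1.507 -2.721 3.157
vertex 2.026 -2.737 3.806
endloop
endfacet
facet normal -0.240 0.249 0.938
outer loop
vertex 1.721 -2.013 3.536
vertex 2.026 -2.737 3.806
vertex 2.52 -2.071 3.756
endloop
endfacet
facet normal -0.091 0.830 0.551
outer loop
vertex 1.721 -2.013 3.536
vertex 2.52 -2.071 3.756
vertex 2.306 -1.643 3.076
endloop
endfacet
facet normal -0.538 0.843 -0.006
outer loop
vertex 1.721 -2.013 3.536
vertex 2.306 -1.643 3.076
vertex 1.68 -2.045 2.707
endloop
endfacet
facet normal -0.962 0.271 0.037
outer loop
vertex 1.721 -2.013 3.536
vertex 1.68 -2.045 2.707
vertex 1.507 -2.721 3.157
endloop
endfacet
facet normal 0.333 -0.177 0.926
outer loop
vertex 2.52 -2.071 3.756
vertex 2.026 -2.737 3.806
vertex 2.8 -2.815 3.513
endloop
endfacet
facet normal -0.538 -0.735 0.412
outer loop
vertex 2.026 -2.737 3.806
vertex 1.507 -2.721 3.157
vertex 2.174 -3.217 3.144
endloop
endfacet
facet normal -0.835 -0.140 -0.532
outer loop
vertex 1.507 -2.721 3.157
vertex 1.68 -2.045 2.707
vertex 1.96 -2.789 2.464
endloop
endfacet
facet normal -0.149 0.784 -0.602
outer loop
vertex 1.68 -2.045 2.707
vertex 2.306 -1.643 3.076
vertex 2.454 -2.123 2.414
endloop
endfacet
facet normal 0.573 0.763 0.300
outer loop
vertex 2.306 -1.643 3.076
vertex 2.52 -2.071 3.756
vertex 2.973 -2.139 3.063
endloop
endfacet
facet normal 0.538 -0.843 0.006
outer loop
vertex 2.759 -2.847 2.684
vertex 2.8 -2.815 3.513
vertex 2.174 -3.217 3.144
endloop
endfacet
facet normal 0.091 -0.830 -0.551
outer loop
vertex 2.759 -2.847 2.684
vertex 2.174 -3.217 3.144
vertex 1.96 -2.789 2.464
endloop
endfacet
facet normal 0.240 -0.249 -0.938
outer loop
vertex 2.759 -2.847 2.684
vertex 1.96 -2.789 2.464
vertex 2.454 -2.123 2.414
endloop
endfacet
facet normal 0.778 0.097 -0.620
outer loop
vertex 2.759 -2.847 2.684
vertex 2.454 -2.123 2.414
vertex 2.973 -2.139 3.063
endloop
endfacet
facet normal 0.962 -0.271 -0.037
outer loop
vertex 2.759 -2.847 2.684
vertex 2.973 -2.139 3.063
vertex 2.8 -2.815 3.513
endloop
endfacet
facet normal 0.149 -0.784 0.602
outer loop
vertex 2.174 -3.217 3.144
vertex 2.8 -2.815 3.513
vertex 2.026 -2.737 3.806
endloop
endfacet
facet normal -0.573 -0.763 -0.300
outer loop
vertex 1.96 -2.789 2.464
vertex 2.174 -3.217 3.144
vertex 1.507 -2.721 3.157
endloop
endfacet
facet normal -0.333 0.177 -0.926
outer loop
vertex 2.454 -2.123 2.414
vertex 1.96 -2.789 2.464
vertex 1.68 -2.045 2.707
endloop
endfacet
facet normal 0.538 0.735 -0.412
outer loop
vertex 2.973 -2.139 3.063
vertex 2.454 -2.123 2.414
vertex 2.306 -1.643 3.076
endloop
endfacet
facet normal 0.835 0.140 0.532
outer loop
vertex 2.8 -2.815 3.513
vertex 2.973 -2.139 3.063
vertex 2.52 -2.071 3.756
endloop
endfacet
facet normal -0.583 0.556 -0.593
outer loop
vertex -2.809 0.51 -1.438
vertex -3.215 0.496 -1.052
vertex -2.833 0.906 -1.043
endloop
endfacet
facet normal 0.812 0.436 -0.388
outer loop
vertex -2.809 0.51 -1.438
vertex -2.833 0.906 -1.043
vertex -1.959 -0.303 -0.573
endloop
endfacet
facet normal 0.812 0.436 -0.388
outer loop
vertex -1.959 -0.303 -0.573
vertex -2.833 0.906 -1.043
vertex -1.983 0.093 -0.178
endloop
endfacet
facet normal 0.581 -0.557 0.594
outer loop
vertex -1.959 -0.303 -0.573
vertex -1.983 0.093 -0.178
vertex -2.365 -0.316 -0.188
endloop
endfacet
facet normal -0.583 0.556 -0.593
outer loop
vertex -2.833 0.906 -1.043
vertex -3.215 0.496 -1.052
vertex -3.239 0.892 -0.657
endloop
endfacet
facet normal 0.369 0.830 0.418
outer loop
vertex -2.833 0.906 -1.043
vertex -3.239 0.892 -0.657
vertex -1.983 0.093 -0.178
endloop
endfacet
facet normal 0.369 0.830 0.418
outer loop
vertex -1.983 0.093 -0.178
vertex -3.239 0.892 -0.657
vertex -2.389 0.079 0.208
endloop
endfacet
facet normal 0.582 -0.558 0.592
outer loop
vertex -1.983 0.093 -0.178
vertex -2.389 0.079 0.208
vertex -2.365 -0.316 -0.188
endloop
endfacet
facet normal -0.581 0.557 -0.594
outer loop
vertex -3.239 0.892 -0.657
vertex -3.215 0.496 -1.052
vertex -3.621 0.483 -0.667
endloop
endfacet
facet normal -0.443 0.394 0.805
outer loop
vertex -3.239 0.892 -0.657
vertex -3.621 0.483 -0.667
vertex -2.389 0.079 0.208
endloop
endfacet
facet normal -0.443 0.394 0.805
outer loop
vertex -2.389 0.079 0.208
vertex -3.621 0.483 -0.667
vertex -2.771 -0.33 0.198
endloop
endfacet
facet normal 0.582 -0.558 0.592
outer loop
vertex -2.389 0.079 0.208
vertex -2.771 -0.33 0.198
vertex -2.365 -0.316 -0.188
endloop
endfacet
facet normal -0.581 0.557 -0.594
outer loop
vertex -3.621 0.483 -0.667
vertex -3.215 0.496 -1.052
vertex -3.597 0.087 -1.062
endloop
endfacet
facet normal -0.812 -0.436 0.388
outer loop
vertex -3.621 0.483 -0.667
vertex -3.597 0.087 -1.062
vertex -2.771 -0.33 0.198
endloop
endfacet
facet normal -0.812 -0.436 0.388
outer loop
vertex -2.771 -0.33 0.198
vertex -3.597 0.087 -1.062
vertex -2.747 -0.726 -0.197
endloop
endfacet
facet normal 0.583 -0.556 0.593
outer loop
vertex -2.771 -0.33 0.198
vertex -2.747 -0.726 -0.197
vertex -2.365 -0.316 -0.188
endloop
endfacet
facet normal -0.582 0.558 -0.592
outer loop
vertex -3.597 0.087 -1.062
vertex -3.215 0.496 -1.052
vertex -3.191 0.101 -1.448
endloop
endfacet
facet normal -0.369 -0.830 -0.418
outer loop
vertex -3.597 0.087 -1.062
vertex -3.191 0.101 -1.448
vertex -2.747 -0.726 -0.197
endloop
endfacet
facet normal -0.369 -0.830 -0.418
outer loop
vertex -2.747 -0.726 -0.197
vertex -3.191 0.101 -1.448
vertex -2.341 -0.712 -0.583
endloop
endfacet
facet normal 0.583 -0.556 0.593
outer loop
vertex -2.747 -0.726 -0.197
vertex -2.341 -0.712 -0.583
vertex -2.365 -0.316 -0.188
endloop
endfacet
facet normal -0.582 0.558 -0.592
outer loop
vertex -3.191 0.101 -1.448
vertex -3.215 0.496 -1.052
vertex -2.809 0.51 -1.438
endloop
endfacet
facet normal 0.443 -0.394 -0.805
outer loop
vertex -3.191 0.101 -1.448
vertex -2.809 0.51 -1.438
vertex -2.341 -0.712 -0.583
endloop
endfacet
facet normal 0.443 -0.394 -0.805
outer loop
vertex -2.341 -0.712 -0.583
vertex -2.809 0.51 -1.438
vertex -1.959 -0.303 -0.573
endloop
endfacet
facet normal 0.581 -0.557 0.594
outer loop
vertex -2.341 -0.712 -0.583
vertex -1.959 -0.303 -0.573
vertex -2.365 -0.316 -0.188
endloop
endfacet

endsolid


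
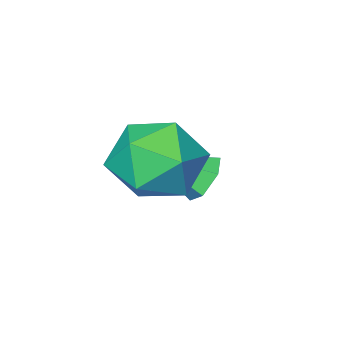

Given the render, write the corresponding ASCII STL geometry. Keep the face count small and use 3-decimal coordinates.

solid 
facet normal -0.692 0.498 -0.523
outer loop
vertex -1.528 0.552 -1.205
vertex -1.919 0.566 -0.674
vertex -1.488 1.055 -0.779
endloop
endfacet
facet normal 0.921 0.207 -0.330
outer loop
vertex -1.528 0.552 -1.205
vertex -1.488 1.055 -0.779
vertex -0.901 -0.166 0.094
endloop
endfacet
facet normal -0.692 0.498 -0.522
outer loop
vertex -1.488 1.055 -0.779
vertex -1.919 0.566 -0.674
vertex -1.879 1.068 -0.248
endloop
endfacet
facet normal 0.634 0.628 0.452
outer loop
vertex -1.488 1.055 -0.779
vertex -1.879 1.068 -0.248
vertex -0.901 -0.166 0.094
endloop
endfacet
facet normal -0.692 0.499 -0.522
outer loop
vertex -1.879 1.068 -0.248
vertex -1.919 0.566 -0.674
vertex -2.31 0.58 -0.143
endloop
endfacet
facet normal -0.036 0.240 0.970
outer loop
vertex -1.879 1.068 -0.248
vertex -2.31 0.58 -0.143
vertex -0.901 -0.166 0.094
endloop
endfacet
facet normal -0.692 0.498 -0.523
outer loop
vertex -2.31 0.58 -0.143
vertex -1.919 0.566 -0.674
vertex -2.35 0.077 -0.569
endloop
endfacet
facet normal -0.419 -0.567 0.709
outer loop
vertex -2.31 0.58 -0.143
vertex -2.35 0.077 -0.569
vertex -0.901 -0.166 0.094
endloop
endfacet
facet normal -0.692 0.498 -0.523
outer loop
vertex -2.35 0.077 -0.569
vertex -1.919 0.566 -0.674
vertex -1.959 0.063 -1.1
endloop
endfacet
facet normal -0.133 -0.989 -0.072
outer loop
vertex -2.35 0.077 -0.569
vertex -1.959 0.063 -1.1
vertex -0.901 -0.166 0.094
endloop
endfacet
facet normal -0.692 0.498 -0.523
outer loop
vertex -1.959 0.063 -1.1
vertex -1.919 0.566 -0.674
vertex -1.528 0.552 -1.205
endloop
endfacet
facet normal 0.538 -0.601 -0.592
outer loop
vertex -1.959 0.063 -1.1
vertex -1.528 0.552 -1.205
vertex -0.901 -0.166 0.094
endloop
endfacet
facet normal -0.985 -0.034 -0.169
outer loop
vertex -0.596 1.576 0.451
vertex -0.756 1.13 1.471
vertex -0.771 2.247 1.336
endloop
endfacet
facet normal -0.685 0.509 -0.521
outer loop
vertex -0.596 1.576 0.451
vertex -0.771 2.247 1.336
vertex 0.01 2.516 0.573
endloop
endfacet
facet normal -0.183 0.242 -0.953
outer loop
vertex -0.596 1.576 0.451
vertex 0.01 2.516 0.573
vertex 0.509 1.565 0.236
endloop
endfacet
facet normal -0.173 -0.466 -0.867
outer loop
vertex -0.596 1.576 0.451
vertex 0.509 1.565 0.236
vertex 0.035 0.709 0.791
endloop
endfacet
facet normal -0.669 -0.637 -0.383
outer loop
vertex -0.596 1.576 0.451
vertex 0.035 0.709 0.791
vertex -0.756 1.13 1.471
endloop
endfacet
facet normal -0.363 0.931 -0.043
outer loop
vertex 0.01 2.516 0.573
vertex -0.771 2.247 1.336
vertex 0.225 2.651 1.669
endloop
endfacet
facet normal -0.849 0.052 0.526
outer loop
vertex -0.771 2.247 1.336
vertex -0.756 1.13 1.471
vertex -0.249 1.795 2.224
endloop
endfacet
facet normal -0.337 -0.924 0.180
outer loop
vertex -0.756 1.13 1.471
vertex 0.035 0.709 0.791
vertex 0.25 0.844 1.887
endloop
endfacet
facet normal 0.465 -0.648 -0.603
outer loop
vertex 0.035 0.709 0.791
vertex 0.509 1.565 0.236
vertex 1.031 1.113 1.124
endloop
endfacet
facet normal 0.448 0.498 -0.742
outer loop
vertex 0.509 1.565 0.236
vertex 0.01 2.516 0.573
vertex 1.016 2.23 0.989
endloop
endfacet
facet normal 0.173 0.466 0.867
outer loop
vertex 0.856 1.784 2.009
vertex 0.225 2.651 1.669
vertex -0.249 1.795 2.224
endloop
endfacet
facet normal 0.183 -0.242 0.953
outer loop
vertex 0.856 1.784 2.009
vertex -0.249 1.795 2.224
vertex 0.25 0.844 1.887
endloop
endfacet
facet normal 0.685 -0.509 0.521
outer loop
vertex 0.856 1.784 2.009
vertex 0.25 0.844 1.887
vertex 1.031 1.113 1.124
endloop
endfacet
facet normal 0.985 0.034 0.169
outer loop
vertex 0.856 1.784 2.009
vertex 1.031 1.113 1.124
vertex 1.016 2.23 0.989
endloop
endfacet
facet normal 0.669 0.637 0.383
outer loop
vertex 0.856 1.784 2.009
vertex 1.016 2.23 0.989
vertex 0.225 2.651 1.669
endloop
endfacet
facet normal -0.465 0.648 0.603
outer loop
vertex -0.249 1.795 2.224
vertex 0.225 2.651 1.669
vertex -0.771 2.247 1.336
endloop
endfacet
facet normal -0.448 -0.498 0.742
outer loop
vertex 0.25 0.844 1.887
vertex -0.249 1.795 2.224
vertex -0.756 1.13 1.471
endloop
endfacet
facet normal 0.363 -0.931 0.043
outer loop
vertex 1.031 1.113 1.124
vertex 0.25 0.844 1.887
vertex 0.035 0.709 0.791
endloop
endfacet
facet normal 0.849 -0.052 -0.526
outer loop
vertex 1.016 2.23 0.989
vertex 1.031 1.113 1.124
vertex 0.509 1.565 0.236
endloop
endfacet
facet normal 0.337 0.924 -0.180
outer loop
vertex 0.225 2.651 1.669
vertex 1.016 2.23 0.989
vertex 0.01 2.516 0.573
endloop
endfacet

endsolid


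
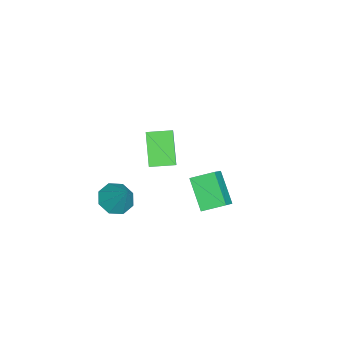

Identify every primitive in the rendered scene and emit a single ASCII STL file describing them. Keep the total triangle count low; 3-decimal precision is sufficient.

solid 
facet normal -0.412 -0.440 -0.798
outer loop
vertex 3.66 -1.503 -0.166
vertex 2.842 -1.382 0.19
vertex 3.378 -0.903 -0.351
endloop
endfacet
facet normal 0.912 0.382 -0.152
outer loop
vertex 3.66 -1.503 -0.166
vertex 3.378 -0.903 -0.351
vertex 3.578 -0.598 1.61
endloop
endfacet
facet normal -0.412 -0.440 -0.798
outer loop
vertex 3.378 -0.903 -0.351
vertex 2.842 -1.382 0.19
vertex 2.783 -0.583 -0.22
endloop
endfacet
facet normal 0.434 0.882 -0.182
outer loop
vertex 3.378 -0.903 -0.351
vertex 2.783 -0.583 -0.22
vertex 3.578 -0.598 1.61
endloop
endfacet
facet normal -0.413 -0.440 -0.797
outer loop
vertex 2.783 -0.583 -0.22
vertex 2.842 -1.382 0.19
vertex 2.222 -0.73 0.152
endloop
endfacet
facet normal -0.195 0.977 0.093
outer loop
vertex 2.783 -0.583 -0.22
vertex 2.222 -0.73 0.152
vertex 3.578 -0.598 1.61
endloop
endfacet
facet normal -0.414 -0.440 -0.797
outer loop
vertex 2.222 -0.73 0.152
vertex 2.842 -1.382 0.19
vertex 2.025 -1.26 0.547
endloop
endfacet
facet normal -0.609 0.607 0.511
outer loop
vertex 2.222 -0.73 0.152
vertex 2.025 -1.26 0.547
vertex 3.578 -0.598 1.61
endloop
endfacet
facet normal -0.414 -0.440 -0.797
outer loop
vertex 2.025 -1.26 0.547
vertex 2.842 -1.382 0.19
vertex 2.306 -1.86 0.732
endloop
endfacet
facet normal -0.562 -0.008 0.827
outer loop
vertex 2.025 -1.26 0.547
vertex 2.306 -1.86 0.732
vertex 3.578 -0.598 1.61
endloop
endfacet
facet normal -0.414 -0.440 -0.797
outer loop
vertex 2.306 -1.86 0.732
vertex 2.842 -1.382 0.19
vertex 2.902 -2.181 0.6
endloop
endfacet
facet normal -0.085 -0.510 0.856
outer loop
vertex 2.306 -1.86 0.732
vertex 2.902 -2.181 0.6
vertex 3.578 -0.598 1.61
endloop
endfacet
facet normal -0.413 -0.440 -0.797
outer loop
vertex 2.902 -2.181 0.6
vertex 2.842 -1.382 0.19
vertex 3.462 -2.033 0.228
endloop
endfacet
facet normal 0.546 -0.604 0.581
outer loop
vertex 2.902 -2.181 0.6
vertex 3.462 -2.033 0.228
vertex 3.578 -0.598 1.61
endloop
endfacet
facet normal -0.412 -0.439 -0.798
outer loop
vertex 3.462 -2.033 0.228
vertex 2.842 -1.382 0.19
vertex 3.66 -1.503 -0.166
endloop
endfacet
facet normal 0.958 -0.236 0.164
outer loop
vertex 3.462 -2.033 0.228
vertex 3.66 -1.503 -0.166
vertex 3.578 -0.598 1.61
endloop
endfacet
facet normal -0.723 -0.157 -0.673
outer loop
vertex -2.677 -1.302 0.26
vertex -3.025 -0.063 0.344
vertex -1.424 -0.851 -1.192
endloop
endfacet
facet normal 0.270 -0.961 -0.065
outer loop
vertex -0.535 -0.657 -0.364
vertex -2.677 -1.302 0.26
vertex -1.424 -0.851 -1.192
endloop
endfacet
facet normal -0.723 -0.157 -0.673
outer loop
vertex -1.424 -0.851 -1.192
vertex -3.025 -0.063 0.344
vertex -1.772 0.388 -1.108
endloop
endfacet
facet normal 0.636 0.229 -0.737
outer loop
vertex -1.772 0.388 -1.108
vertex -0.535 -0.657 -0.364
vertex -1.424 -0.851 -1.192
endloop
endfacet
facet normal -0.636 -0.229 0.737
outer loop
vertex -2.677 -1.302 0.26
vertex -2.136 0.131 1.172
vertex -3.025 -0.063 0.344
endloop
endfacet
facet normal 0.270 -0.961 -0.065
outer loop
vertex -1.788 -1.108 1.088
vertex -2.677 -1.302 0.26
vertex -0.535 -0.657 -0.364
endloop
endfacet
facet normal -0.636 -0.229 0.737
outer loop
vertex -1.788 -1.108 1.088
vertex -2.136 0.131 1.172
vertex -2.677 -1.302 0.26
endloop
endfacet
facet normal -0.270 0.961 0.065
outer loop
vertex -3.025 -0.063 0.344
vertex -2.136 0.131 1.172
vertex -1.772 0.388 -1.108
endloop
endfacet
facet normal 0.636 0.229 -0.737
outer loop
vertex -0.883 0.582 -0.28
vertex -0.535 -0.657 -0.364
vertex -1.772 0.388 -1.108
endloop
endfacet
facet normal -0.270 0.961 0.065
outer loop
vertex -1.772 0.388 -1.108
vertex -2.136 0.131 1.172
vertex -0.883 0.582 -0.28
endloop
endfacet
facet normal 0.723 0.157 0.673
outer loop
vertex -0.883 0.582 -0.28
vertex -1.788 -1.108 1.088
vertex -0.535 -0.657 -0.364
endloop
endfacet
facet normal 0.723 0.157 0.673
outer loop
vertex -2.136 0.131 1.172
vertex -1.788 -1.108 1.088
vertex -0.883 0.582 -0.28
endloop
endfacet
facet normal -0.595 -0.424 0.683
outer loop
vertex 3.65 2.236 3.23
vertex 3.379 3.303 3.656
vertex 2.61 2.314 2.373
endloop
endfacet
facet normal 0.230 -0.904 -0.361
outer loop
vertex 3.681 3.077 1.144
vertex 3.65 2.236 3.23
vertex 2.61 2.314 2.373
endloop
endfacet
facet normal -0.595 -0.424 0.683
outer loop
vertex 2.61 2.314 2.373
vertex 3.379 3.303 3.656
vertex 2.339 3.381 2.799
endloop
endfacet
facet normal -0.770 0.058 -0.635
outer loop
vertex 2.339 3.381 2.799
vertex 3.681 3.077 1.144
vertex 2.61 2.314 2.373
endloop
endfacet
facet normal 0.770 -0.058 0.635
outer loop
vertex 3.65 2.236 3.23
vertex 4.45 4.066 2.427
vertex 3.379 3.303 3.656
endloop
endfacet
facet normal 0.230 -0.904 -0.361
outer loop
vertex 4.721 2.999 2.001
vertex 3.65 2.236 3.23
vertex 3.681 3.077 1.144
endloop
endfacet
facet normal 0.770 -0.058 0.635
outer loop
vertex 4.721 2.999 2.001
vertex 4.45 4.066 2.427
vertex 3.65 2.236 3.23
endloop
endfacet
facet normal -0.230 0.904 0.361
outer loop
vertex 3.379 3.303 3.656
vertex 4.45 4.066 2.427
vertex 2.339 3.381 2.799
endloop
endfacet
facet normal -0.770 0.058 -0.635
outer loop
vertex 3.41 4.144 1.57
vertex 3.681 3.077 1.144
vertex 2.339 3.381 2.799
endloop
endfacet
facet normal -0.230 0.904 0.361
outer loop
vertex 2.339 3.381 2.799
vertex 4.45 4.066 2.427
vertex 3.41 4.144 1.57
endloop
endfacet
facet normal 0.595 0.424 -0.683
outer loop
vertex 3.41 4.144 1.57
vertex 4.721 2.999 2.001
vertex 3.681 3.077 1.144
endloop
endfacet
facet normal 0.595 0.424 -0.683
outer loop
vertex 4.45 4.066 2.427
vertex 4.721 2.999 2.001
vertex 3.41 4.144 1.57
endloop
endfacet

endsolid


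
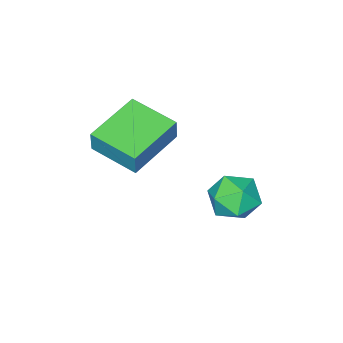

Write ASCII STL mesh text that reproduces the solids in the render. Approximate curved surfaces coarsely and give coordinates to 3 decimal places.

solid 
facet normal -0.248 0.083 0.965
outer loop
vertex 1.583 2.793 -1.48
vertex 0.722 2.395 -1.667
vertex 1.472 1.834 -1.426
endloop
endfacet
facet normal 0.457 -0.003 0.889
outer loop
vertex 1.583 2.793 -1.48
vertex 1.472 1.834 -1.426
vertex 2.266 2.206 -1.833
endloop
endfacet
facet normal 0.701 0.527 0.480
outer loop
vertex 1.583 2.793 -1.48
vertex 2.266 2.206 -1.833
vertex 2.008 2.998 -2.325
endloop
endfacet
facet normal 0.148 0.942 0.303
outer loop
vertex 1.583 2.793 -1.48
vertex 2.008 2.998 -2.325
vertex 1.053 3.115 -2.223
endloop
endfacet
facet normal -0.439 0.667 0.602
outer loop
vertex 1.583 2.793 -1.48
vertex 1.053 3.115 -2.223
vertex 0.722 2.395 -1.667
endloop
endfacet
facet normal 0.568 -0.617 0.545
outer loop
vertex 2.266 2.206 -1.833
vertex 1.472 1.834 -1.426
vertex 1.827 1.445 -2.237
endloop
endfacet
facet normal -0.572 -0.478 0.667
outer loop
vertex 1.472 1.834 -1.426
vertex 0.722 2.395 -1.667
vertex 0.872 1.562 -2.135
endloop
endfacet
facet normal -0.881 0.466 0.079
outer loop
vertex 0.722 2.395 -1.667
vertex 1.053 3.115 -2.223
vertex 0.614 2.354 -2.627
endloop
endfacet
facet normal 0.068 0.911 -0.407
outer loop
vertex 1.053 3.115 -2.223
vertex 2.008 2.998 -2.325
vertex 1.408 2.726 -3.034
endloop
endfacet
facet normal 0.963 0.240 -0.119
outer loop
vertex 2.008 2.998 -2.325
vertex 2.266 2.206 -1.833
vertex 2.158 2.165 -2.793
endloop
endfacet
facet normal -0.148 -0.942 -0.303
outer loop
vertex 1.297 1.767 -2.98
vertex 1.827 1.445 -2.237
vertex 0.872 1.562 -2.135
endloop
endfacet
facet normal -0.701 -0.527 -0.480
outer loop
vertex 1.297 1.767 -2.98
vertex 0.872 1.562 -2.135
vertex 0.614 2.354 -2.627
endloop
endfacet
facet normal -0.457 0.003 -0.889
outer loop
vertex 1.297 1.767 -2.98
vertex 0.614 2.354 -2.627
vertex 1.408 2.726 -3.034
endloop
endfacet
facet normal 0.248 -0.083 -0.965
outer loop
vertex 1.297 1.767 -2.98
vertex 1.408 2.726 -3.034
vertex 2.158 2.165 -2.793
endloop
endfacet
facet normal 0.439 -0.667 -0.602
outer loop
vertex 1.297 1.767 -2.98
vertex 2.158 2.165 -2.793
vertex 1.827 1.445 -2.237
endloop
endfacet
facet normal -0.068 -0.911 0.407
outer loop
vertex 0.872 1.562 -2.135
vertex 1.827 1.445 -2.237
vertex 1.472 1.834 -1.426
endloop
endfacet
facet normal -0.963 -0.240 0.119
outer loop
vertex 0.614 2.354 -2.627
vertex 0.872 1.562 -2.135
vertex 0.722 2.395 -1.667
endloop
endfacet
facet normal -0.568 0.617 -0.545
outer loop
vertex 1.408 2.726 -3.034
vertex 0.614 2.354 -2.627
vertex 1.053 3.115 -2.223
endloop
endfacet
facet normal 0.572 0.478 -0.667
outer loop
vertex 2.158 2.165 -2.793
vertex 1.408 2.726 -3.034
vertex 2.008 2.998 -2.325
endloop
endfacet
facet normal 0.881 -0.466 -0.079
outer loop
vertex 1.827 1.445 -2.237
vertex 2.158 2.165 -2.793
vertex 2.266 2.206 -1.833
endloop
endfacet
facet normal -0.972 -0.136 0.194
outer loop
vertex 1.856 -2.063 0.206
vertex 1.557 -0.285 -0.045
vertex 1.692 -2.222 -0.726
endloop
endfacet
facet normal 0.164 -0.977 0.138
outer loop
vertex 3.743 -1.935 -1.135
vertex 1.856 -2.063 0.206
vertex 1.692 -2.222 -0.726
endloop
endfacet
facet normal -0.972 -0.136 0.193
outer loop
vertex 1.692 -2.222 -0.726
vertex 1.557 -0.285 -0.045
vertex 1.394 -0.444 -0.977
endloop
endfacet
facet normal -0.171 -0.166 -0.971
outer loop
vertex 1.394 -0.444 -0.977
vertex 3.743 -1.935 -1.135
vertex 1.692 -2.222 -0.726
endloop
endfacet
facet normal 0.170 0.166 0.971
outer loop
vertex 1.856 -2.063 0.206
vertex 3.608 0.002 -0.454
vertex 1.557 -0.285 -0.045
endloop
endfacet
facet normal 0.164 -0.977 0.138
outer loop
vertex 3.906 -1.776 -0.203
vertex 1.856 -2.063 0.206
vertex 3.743 -1.935 -1.135
endloop
endfacet
facet normal 0.171 0.166 0.971
outer loop
vertex 3.906 -1.776 -0.203
vertex 3.608 0.002 -0.454
vertex 1.856 -2.063 0.206
endloop
endfacet
facet normal -0.164 0.977 -0.138
outer loop
vertex 1.557 -0.285 -0.045
vertex 3.608 0.002 -0.454
vertex 1.394 -0.444 -0.977
endloop
endfacet
facet normal -0.171 -0.166 -0.971
outer loop
vertex 3.444 -0.157 -1.386
vertex 3.743 -1.935 -1.135
vertex 1.394 -0.444 -0.977
endloop
endfacet
facet normal -0.164 0.977 -0.138
outer loop
vertex 1.394 -0.444 -0.977
vertex 3.608 0.002 -0.454
vertex 3.444 -0.157 -1.386
endloop
endfacet
facet normal 0.972 0.136 -0.193
outer loop
vertex 3.444 -0.157 -1.386
vertex 3.906 -1.776 -0.203
vertex 3.743 -1.935 -1.135
endloop
endfacet
facet normal 0.972 0.135 -0.194
outer loop
vertex 3.608 0.002 -0.454
vertex 3.906 -1.776 -0.203
vertex 3.444 -0.157 -1.386
endloop
endfacet

endsolid
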